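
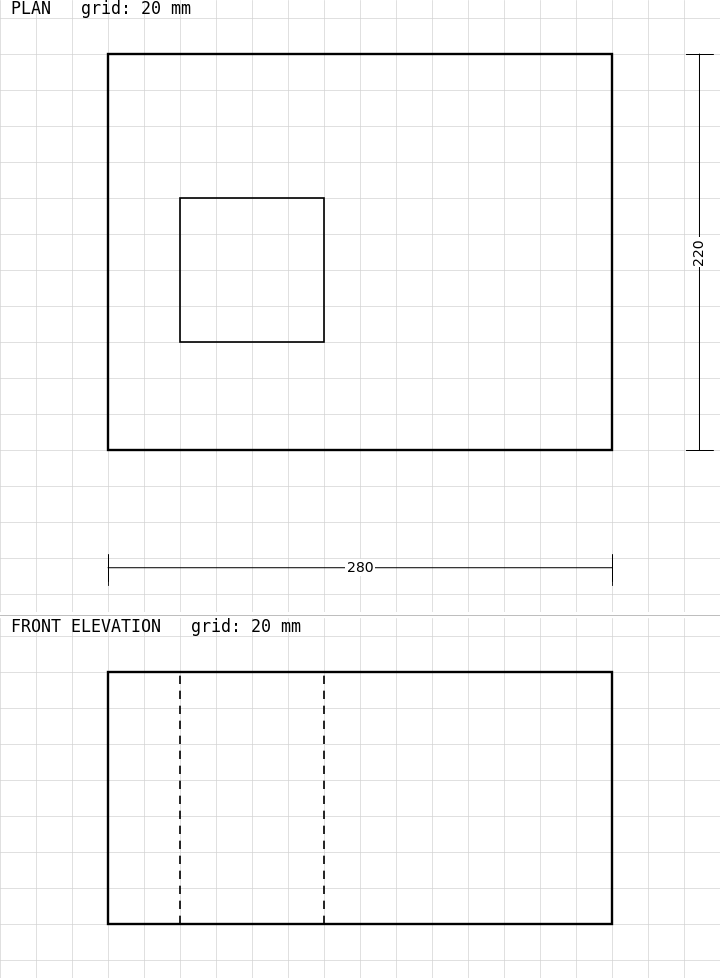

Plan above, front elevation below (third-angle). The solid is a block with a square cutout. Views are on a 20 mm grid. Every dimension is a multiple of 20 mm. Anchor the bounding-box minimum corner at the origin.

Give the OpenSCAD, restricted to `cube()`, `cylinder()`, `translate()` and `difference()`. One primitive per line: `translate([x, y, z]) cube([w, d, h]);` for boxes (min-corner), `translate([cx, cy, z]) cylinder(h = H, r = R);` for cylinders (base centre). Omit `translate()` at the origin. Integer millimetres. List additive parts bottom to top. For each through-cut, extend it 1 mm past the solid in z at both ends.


difference() {
  cube([280, 220, 140]);
  translate([40, 60, -1]) cube([80, 80, 142]);
}


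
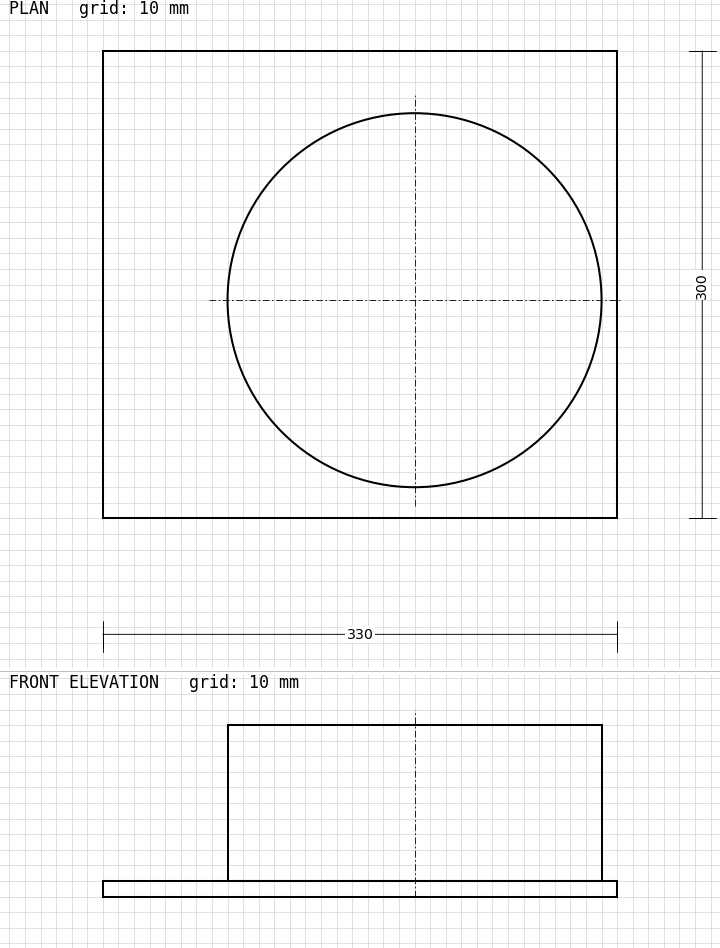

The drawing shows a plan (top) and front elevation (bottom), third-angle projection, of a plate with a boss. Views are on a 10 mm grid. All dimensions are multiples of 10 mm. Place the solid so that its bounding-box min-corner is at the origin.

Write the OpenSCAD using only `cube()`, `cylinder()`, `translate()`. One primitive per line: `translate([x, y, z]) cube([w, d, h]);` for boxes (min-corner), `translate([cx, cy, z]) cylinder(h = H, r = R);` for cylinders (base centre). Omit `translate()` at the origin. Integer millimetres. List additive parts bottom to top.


cube([330, 300, 10]);
translate([200, 140, 10]) cylinder(h = 100, r = 120);


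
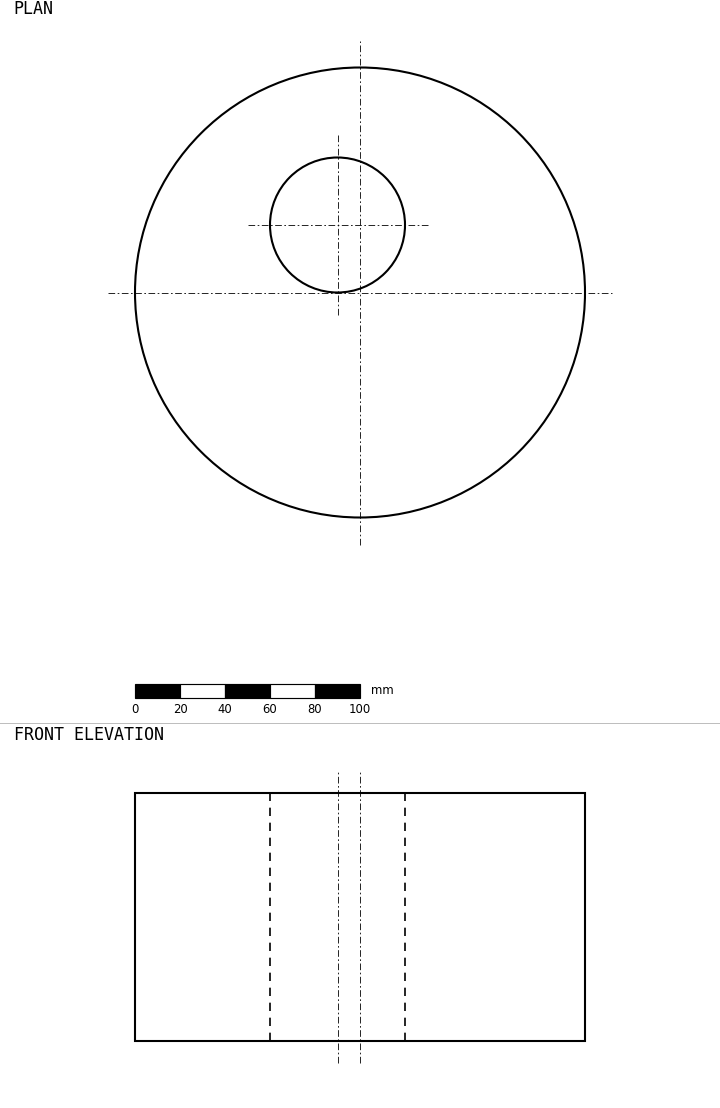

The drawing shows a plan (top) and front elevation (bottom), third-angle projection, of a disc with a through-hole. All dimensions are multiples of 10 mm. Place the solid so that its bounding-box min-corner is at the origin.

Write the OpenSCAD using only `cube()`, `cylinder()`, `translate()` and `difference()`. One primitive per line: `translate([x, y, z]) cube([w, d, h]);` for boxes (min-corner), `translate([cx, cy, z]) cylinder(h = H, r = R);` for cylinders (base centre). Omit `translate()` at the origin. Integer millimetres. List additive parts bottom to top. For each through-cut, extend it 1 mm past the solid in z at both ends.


difference() {
  translate([100, 100, 0]) cylinder(h = 110, r = 100);
  translate([90, 130, -1]) cylinder(h = 112, r = 30);
}


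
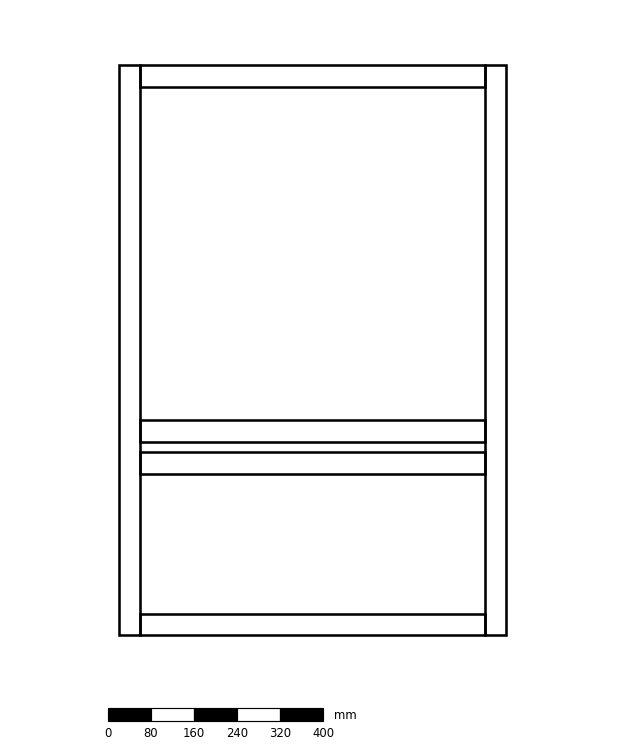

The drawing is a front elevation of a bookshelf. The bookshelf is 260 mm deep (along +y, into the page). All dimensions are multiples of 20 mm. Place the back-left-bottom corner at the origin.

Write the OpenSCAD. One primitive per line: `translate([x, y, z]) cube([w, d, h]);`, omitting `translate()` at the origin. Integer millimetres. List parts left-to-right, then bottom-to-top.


cube([40, 260, 1060]);
translate([40, 0, 0]) cube([640, 260, 40]);
translate([40, 0, 300]) cube([640, 260, 40]);
translate([40, 0, 360]) cube([640, 260, 40]);
translate([40, 0, 1020]) cube([640, 260, 40]);
translate([680, 0, 0]) cube([40, 260, 1060]);


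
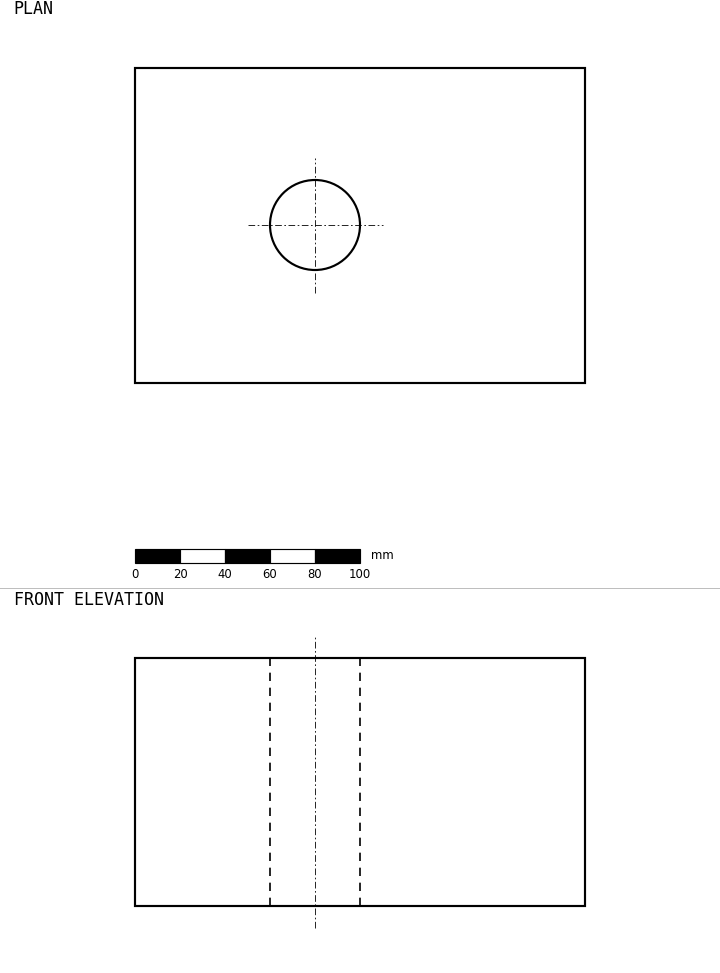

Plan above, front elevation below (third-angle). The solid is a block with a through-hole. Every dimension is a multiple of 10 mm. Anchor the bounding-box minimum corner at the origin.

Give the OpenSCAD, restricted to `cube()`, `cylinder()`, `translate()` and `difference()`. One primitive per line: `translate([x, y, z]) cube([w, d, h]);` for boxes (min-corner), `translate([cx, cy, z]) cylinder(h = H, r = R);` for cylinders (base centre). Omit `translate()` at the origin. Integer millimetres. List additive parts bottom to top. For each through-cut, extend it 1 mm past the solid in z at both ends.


difference() {
  cube([200, 140, 110]);
  translate([80, 70, -1]) cylinder(h = 112, r = 20);
}


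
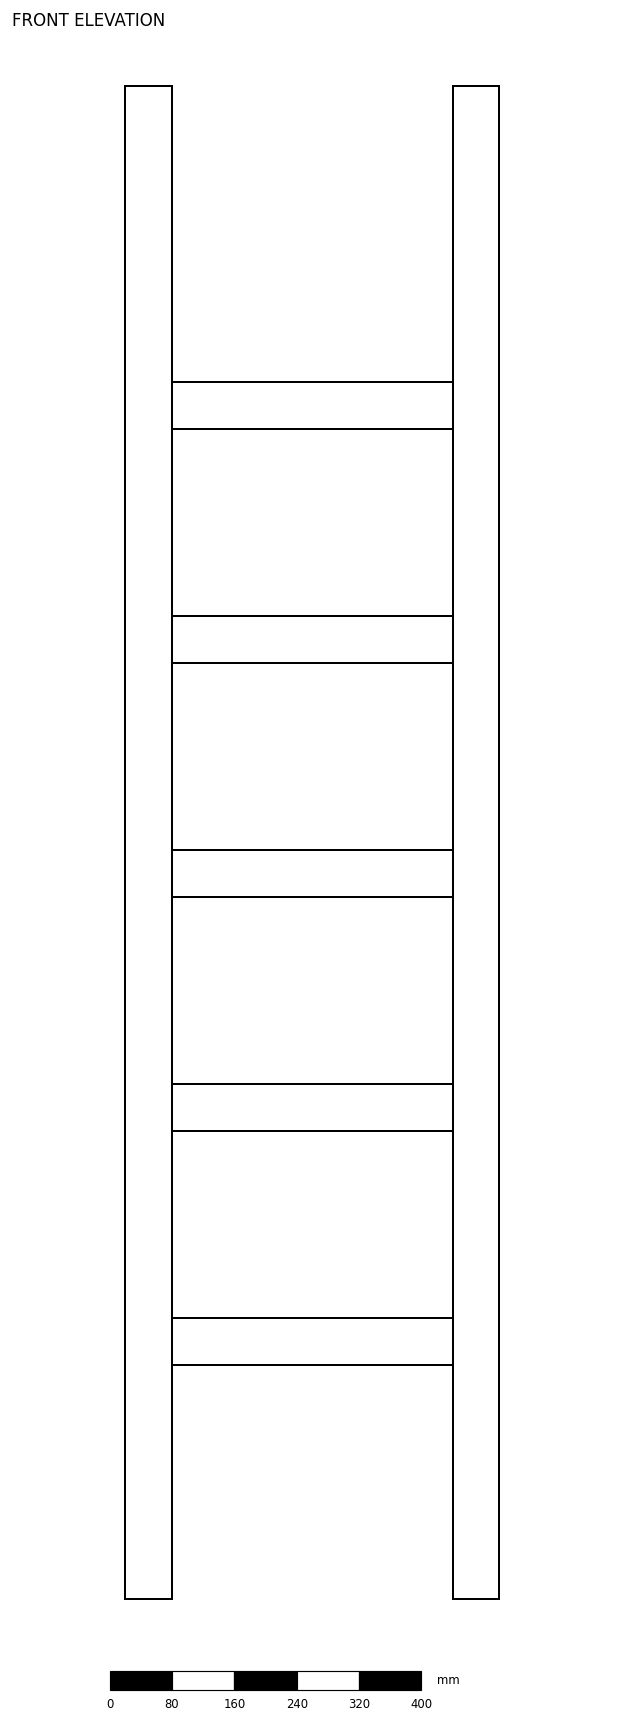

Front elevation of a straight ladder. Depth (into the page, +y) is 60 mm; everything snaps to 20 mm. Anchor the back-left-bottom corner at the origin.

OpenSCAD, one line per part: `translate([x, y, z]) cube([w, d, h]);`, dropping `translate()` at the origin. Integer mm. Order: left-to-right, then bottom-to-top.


cube([60, 60, 1940]);
translate([60, 0, 300]) cube([360, 60, 60]);
translate([60, 0, 600]) cube([360, 60, 60]);
translate([60, 0, 900]) cube([360, 60, 60]);
translate([60, 0, 1200]) cube([360, 60, 60]);
translate([60, 0, 1500]) cube([360, 60, 60]);
translate([420, 0, 0]) cube([60, 60, 1940]);


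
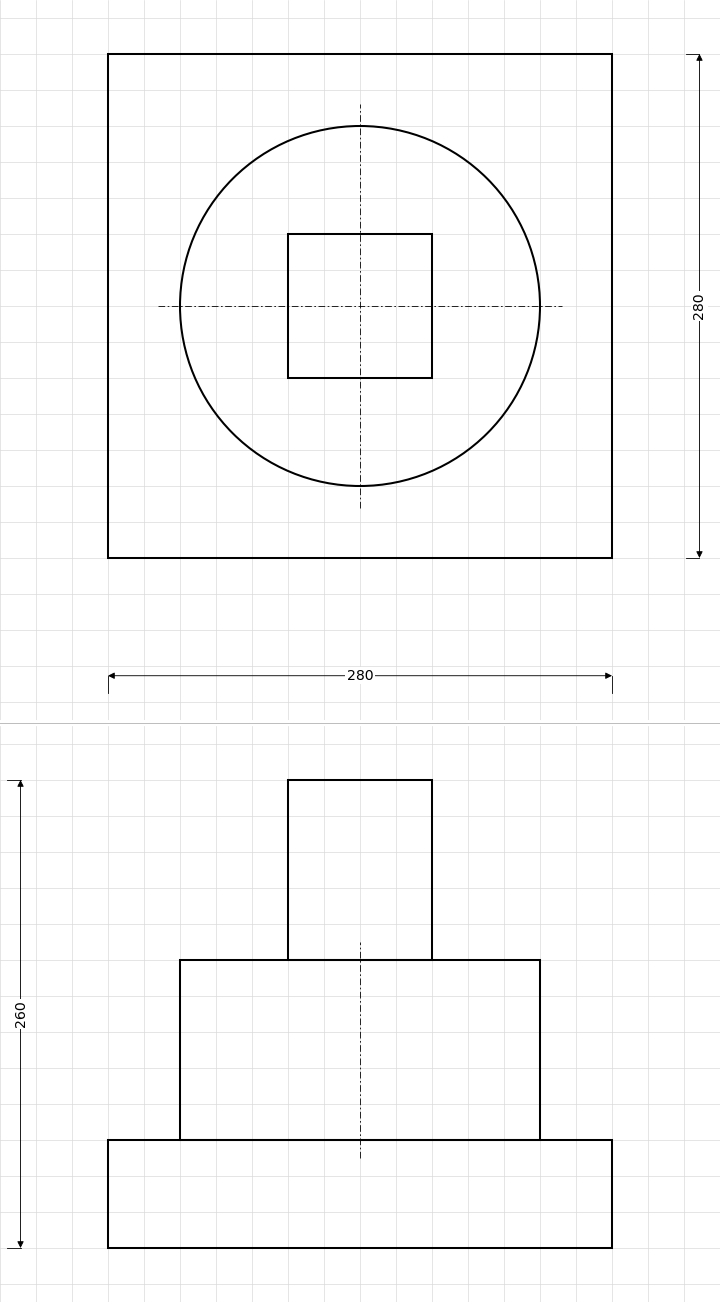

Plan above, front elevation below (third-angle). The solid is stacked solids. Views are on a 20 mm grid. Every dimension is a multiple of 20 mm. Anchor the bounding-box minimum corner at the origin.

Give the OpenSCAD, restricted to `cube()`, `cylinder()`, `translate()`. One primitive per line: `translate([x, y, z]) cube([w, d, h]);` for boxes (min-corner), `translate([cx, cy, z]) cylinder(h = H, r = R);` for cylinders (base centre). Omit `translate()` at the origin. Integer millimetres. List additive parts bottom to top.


cube([280, 280, 60]);
translate([140, 140, 60]) cylinder(h = 100, r = 100);
translate([100, 100, 160]) cube([80, 80, 100]);


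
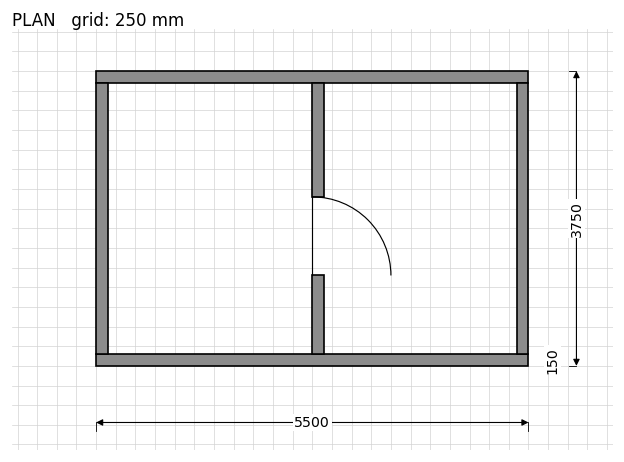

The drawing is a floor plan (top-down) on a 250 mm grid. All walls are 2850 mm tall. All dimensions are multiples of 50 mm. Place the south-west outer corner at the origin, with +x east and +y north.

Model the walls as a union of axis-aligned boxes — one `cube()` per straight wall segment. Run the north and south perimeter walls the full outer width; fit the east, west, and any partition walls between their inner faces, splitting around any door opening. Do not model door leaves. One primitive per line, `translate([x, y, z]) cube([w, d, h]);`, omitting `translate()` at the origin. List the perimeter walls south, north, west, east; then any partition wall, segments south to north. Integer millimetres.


cube([5500, 150, 2850]);
translate([0, 3600, 0]) cube([5500, 150, 2850]);
translate([0, 150, 0]) cube([150, 3450, 2850]);
translate([5350, 150, 0]) cube([150, 3450, 2850]);
translate([2750, 150, 0]) cube([150, 1000, 2850]);
translate([2750, 2150, 0]) cube([150, 1450, 2850]);


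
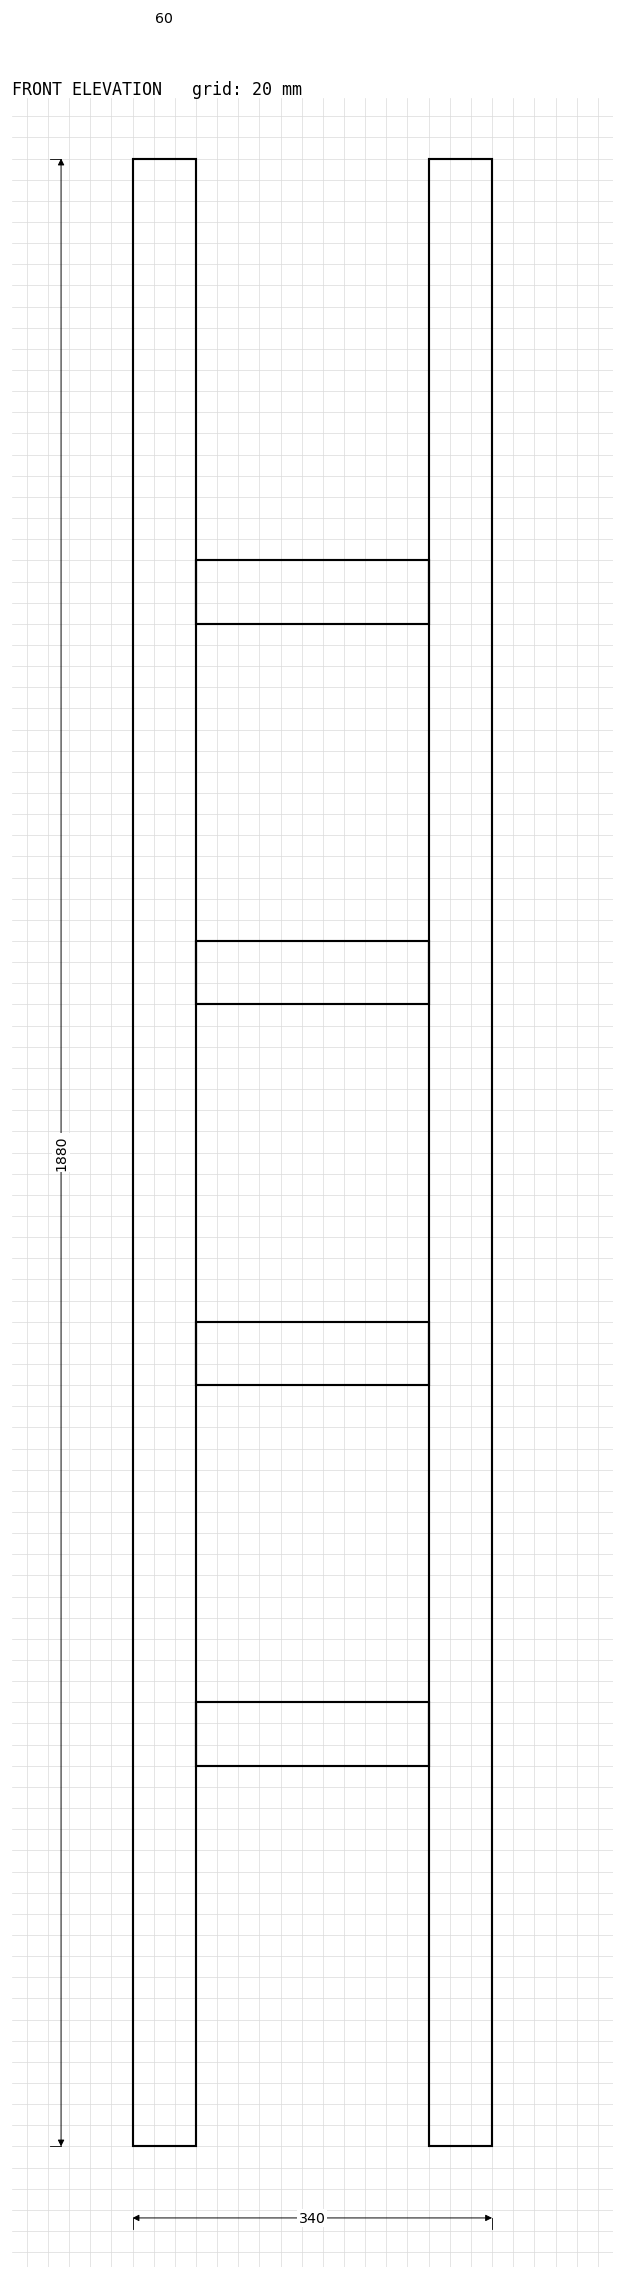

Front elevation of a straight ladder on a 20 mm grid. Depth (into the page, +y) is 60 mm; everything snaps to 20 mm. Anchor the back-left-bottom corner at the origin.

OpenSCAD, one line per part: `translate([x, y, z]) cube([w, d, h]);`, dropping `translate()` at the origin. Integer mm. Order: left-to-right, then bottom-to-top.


cube([60, 60, 1880]);
translate([60, 0, 360]) cube([220, 60, 60]);
translate([60, 0, 720]) cube([220, 60, 60]);
translate([60, 0, 1080]) cube([220, 60, 60]);
translate([60, 0, 1440]) cube([220, 60, 60]);
translate([280, 0, 0]) cube([60, 60, 1880]);


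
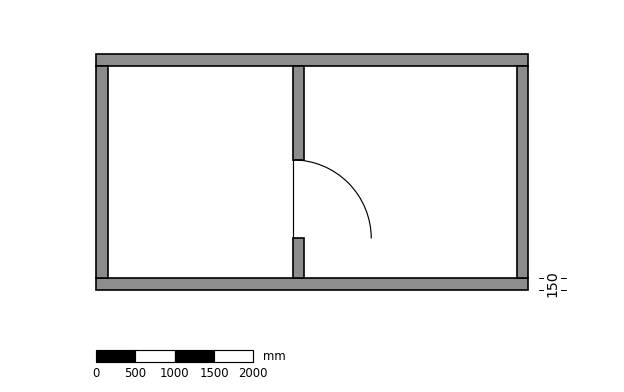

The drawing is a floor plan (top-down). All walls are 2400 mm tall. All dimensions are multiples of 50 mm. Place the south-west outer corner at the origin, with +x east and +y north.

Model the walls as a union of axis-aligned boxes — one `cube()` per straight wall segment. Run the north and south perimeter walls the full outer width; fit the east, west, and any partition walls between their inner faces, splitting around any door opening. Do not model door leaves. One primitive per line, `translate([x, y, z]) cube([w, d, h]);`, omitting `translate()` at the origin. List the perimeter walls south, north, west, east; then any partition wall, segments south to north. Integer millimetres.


cube([5500, 150, 2400]);
translate([0, 2850, 0]) cube([5500, 150, 2400]);
translate([0, 150, 0]) cube([150, 2700, 2400]);
translate([5350, 150, 0]) cube([150, 2700, 2400]);
translate([2500, 150, 0]) cube([150, 500, 2400]);
translate([2500, 1650, 0]) cube([150, 1200, 2400]);


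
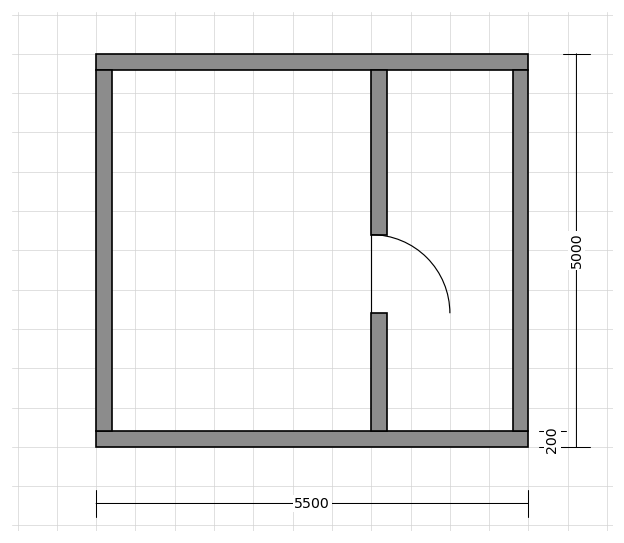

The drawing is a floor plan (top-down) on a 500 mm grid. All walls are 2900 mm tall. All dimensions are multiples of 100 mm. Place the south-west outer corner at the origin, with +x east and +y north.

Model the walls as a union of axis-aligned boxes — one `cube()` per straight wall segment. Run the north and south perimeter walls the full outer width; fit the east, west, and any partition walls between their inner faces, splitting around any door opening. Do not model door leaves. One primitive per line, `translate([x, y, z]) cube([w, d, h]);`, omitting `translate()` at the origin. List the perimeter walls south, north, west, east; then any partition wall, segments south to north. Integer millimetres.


cube([5500, 200, 2900]);
translate([0, 4800, 0]) cube([5500, 200, 2900]);
translate([0, 200, 0]) cube([200, 4600, 2900]);
translate([5300, 200, 0]) cube([200, 4600, 2900]);
translate([3500, 200, 0]) cube([200, 1500, 2900]);
translate([3500, 2700, 0]) cube([200, 2100, 2900]);


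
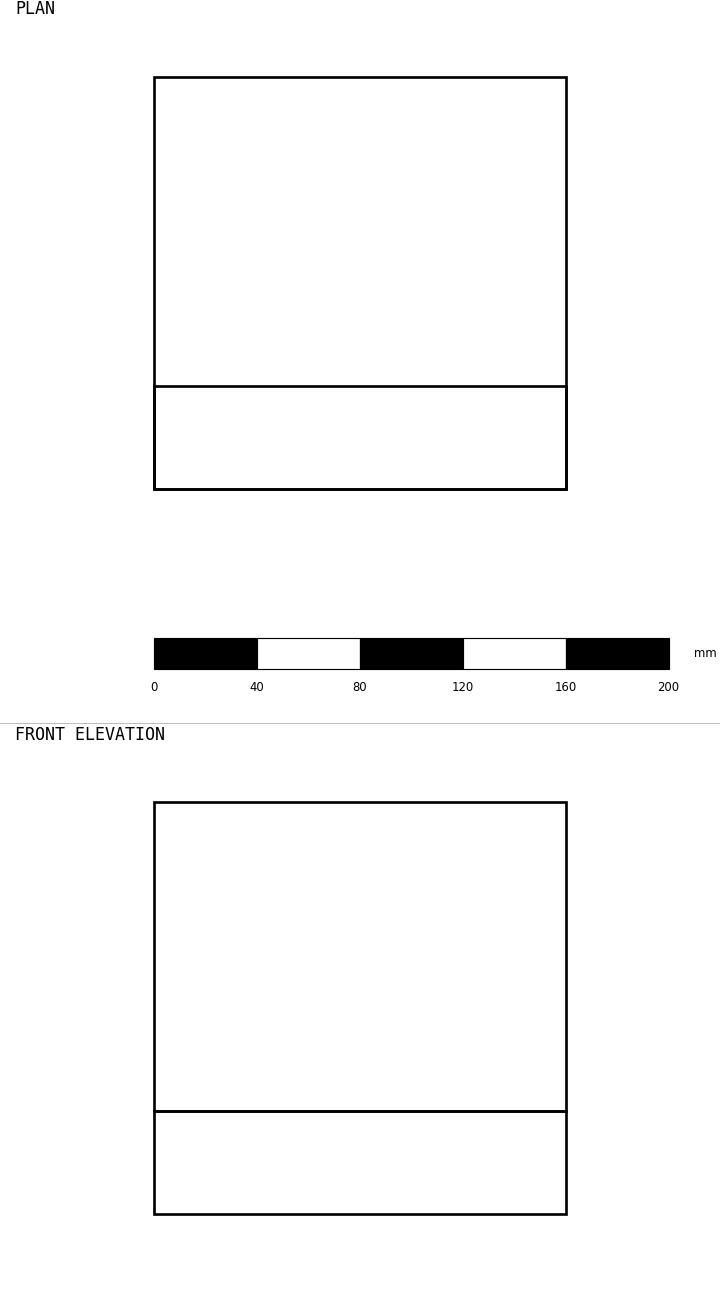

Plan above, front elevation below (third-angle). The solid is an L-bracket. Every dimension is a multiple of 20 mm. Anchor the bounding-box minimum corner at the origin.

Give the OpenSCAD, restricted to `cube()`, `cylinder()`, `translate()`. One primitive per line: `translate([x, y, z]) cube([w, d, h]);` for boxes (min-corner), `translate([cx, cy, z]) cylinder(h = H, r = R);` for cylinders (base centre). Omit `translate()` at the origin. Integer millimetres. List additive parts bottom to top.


cube([160, 160, 40]);
translate([0, 0, 40]) cube([160, 40, 120]);


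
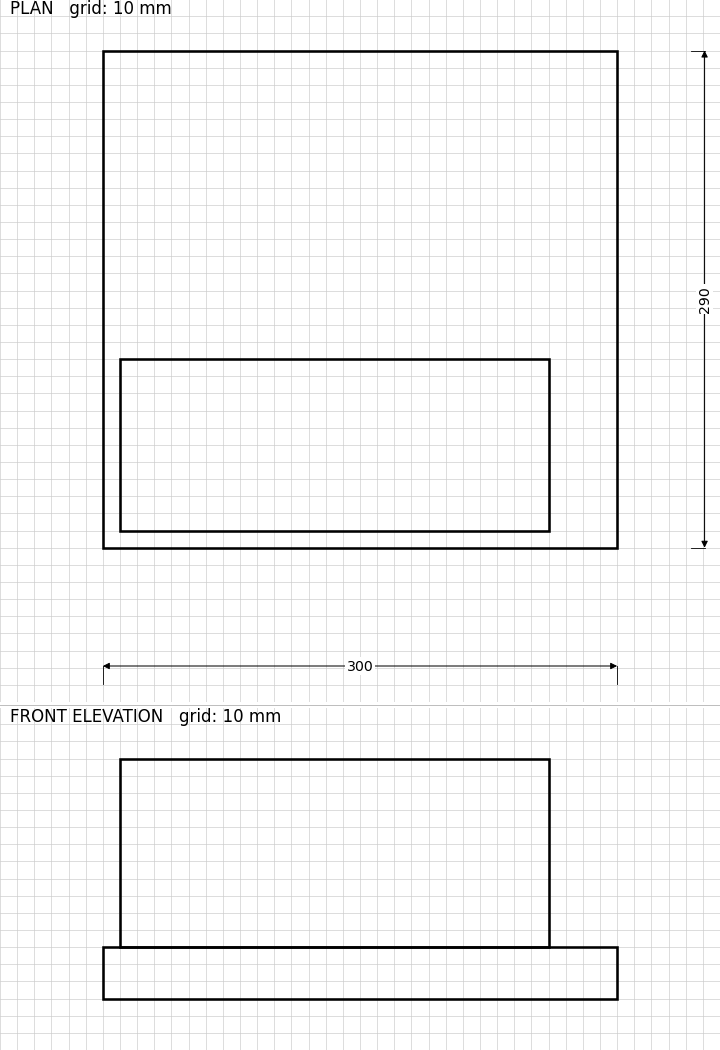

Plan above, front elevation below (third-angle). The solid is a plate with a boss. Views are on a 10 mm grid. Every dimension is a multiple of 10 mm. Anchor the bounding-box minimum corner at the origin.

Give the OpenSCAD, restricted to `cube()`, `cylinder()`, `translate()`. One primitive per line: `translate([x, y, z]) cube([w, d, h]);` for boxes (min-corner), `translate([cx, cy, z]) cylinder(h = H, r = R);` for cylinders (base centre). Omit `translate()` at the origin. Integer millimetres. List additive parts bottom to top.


cube([300, 290, 30]);
translate([10, 10, 30]) cube([250, 100, 110]);


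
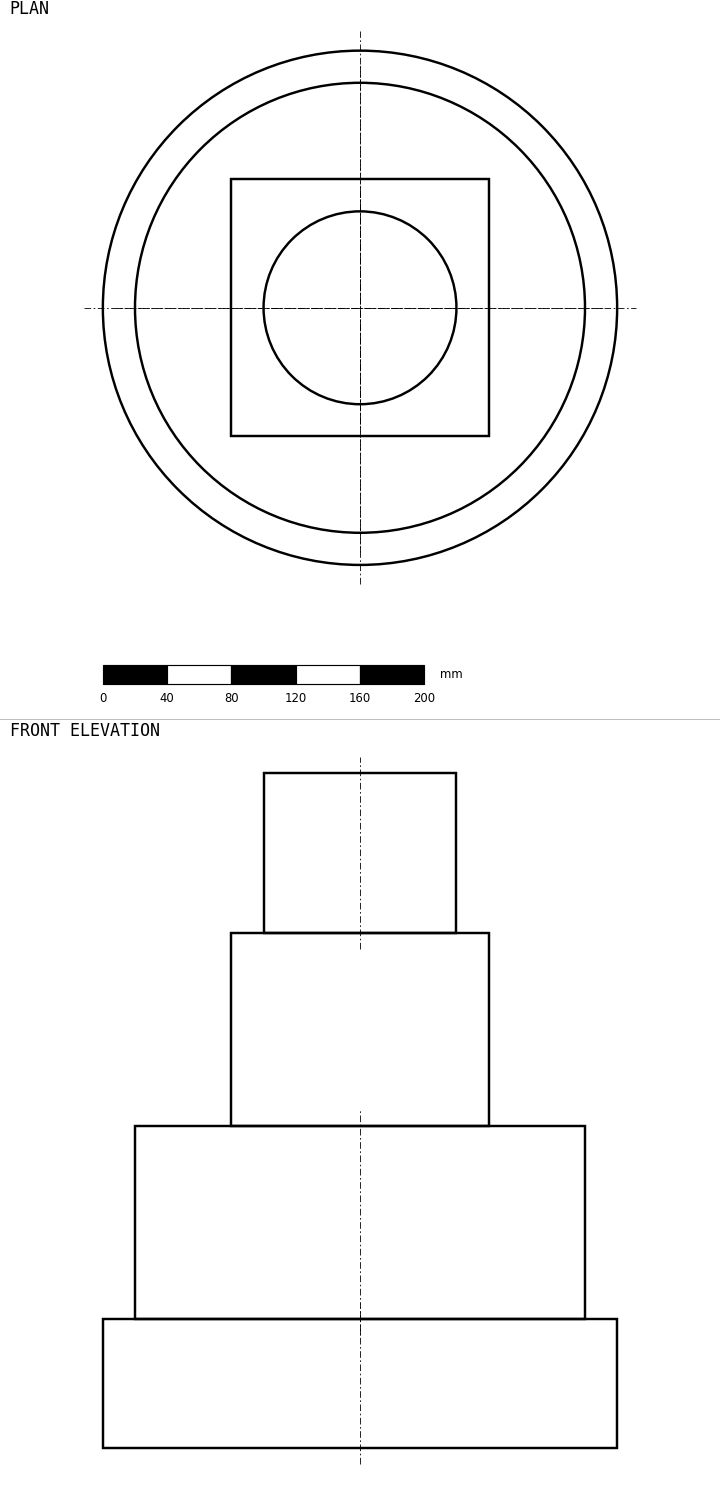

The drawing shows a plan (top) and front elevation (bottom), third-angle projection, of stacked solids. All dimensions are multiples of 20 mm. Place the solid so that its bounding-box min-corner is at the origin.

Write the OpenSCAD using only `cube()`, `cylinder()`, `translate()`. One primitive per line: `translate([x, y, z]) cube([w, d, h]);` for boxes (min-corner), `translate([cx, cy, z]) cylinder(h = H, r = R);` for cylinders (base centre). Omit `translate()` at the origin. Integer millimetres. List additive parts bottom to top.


translate([160, 160, 0]) cylinder(h = 80, r = 160);
translate([160, 160, 80]) cylinder(h = 120, r = 140);
translate([80, 80, 200]) cube([160, 160, 120]);
translate([160, 160, 320]) cylinder(h = 100, r = 60);


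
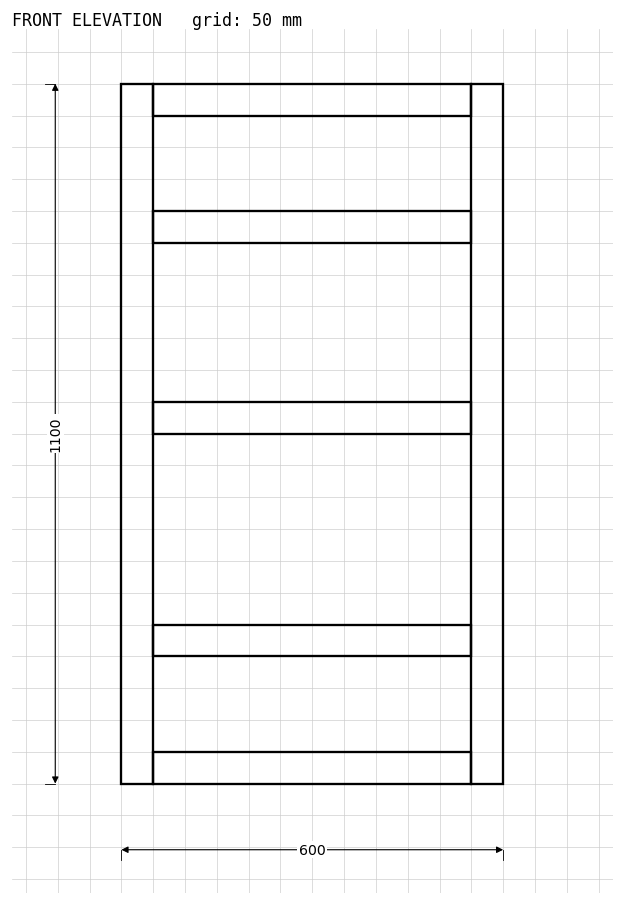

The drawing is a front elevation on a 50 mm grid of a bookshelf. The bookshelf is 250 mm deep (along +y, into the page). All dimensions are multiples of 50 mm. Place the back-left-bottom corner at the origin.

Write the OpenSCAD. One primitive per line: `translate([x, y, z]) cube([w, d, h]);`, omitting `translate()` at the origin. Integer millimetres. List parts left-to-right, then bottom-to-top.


cube([50, 250, 1100]);
translate([50, 0, 0]) cube([500, 250, 50]);
translate([50, 0, 200]) cube([500, 250, 50]);
translate([50, 0, 550]) cube([500, 250, 50]);
translate([50, 0, 850]) cube([500, 250, 50]);
translate([50, 0, 1050]) cube([500, 250, 50]);
translate([550, 0, 0]) cube([50, 250, 1100]);


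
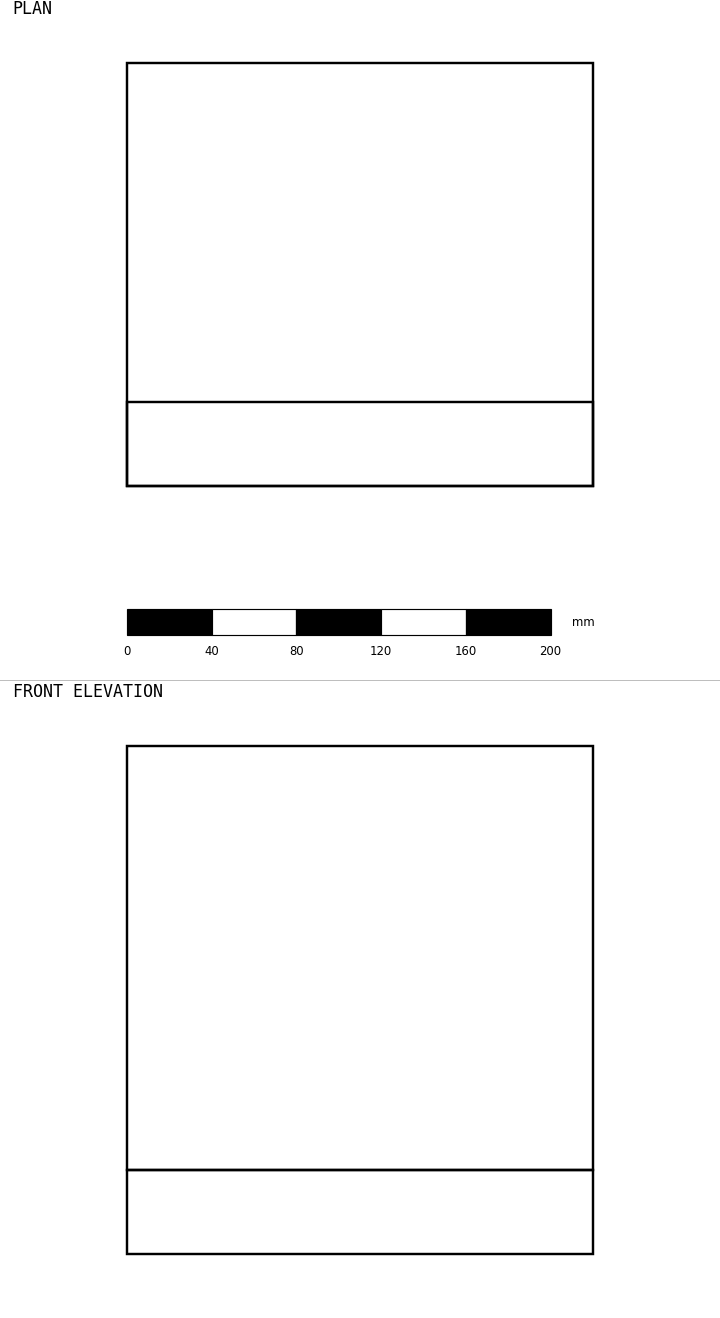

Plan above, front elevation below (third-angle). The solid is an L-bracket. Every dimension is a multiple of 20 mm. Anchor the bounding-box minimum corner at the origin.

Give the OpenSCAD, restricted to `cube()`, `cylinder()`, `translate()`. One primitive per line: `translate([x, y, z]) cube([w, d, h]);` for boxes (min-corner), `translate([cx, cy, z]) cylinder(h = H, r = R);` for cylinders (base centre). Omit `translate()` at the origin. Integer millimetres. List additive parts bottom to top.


cube([220, 200, 40]);
translate([0, 0, 40]) cube([220, 40, 200]);


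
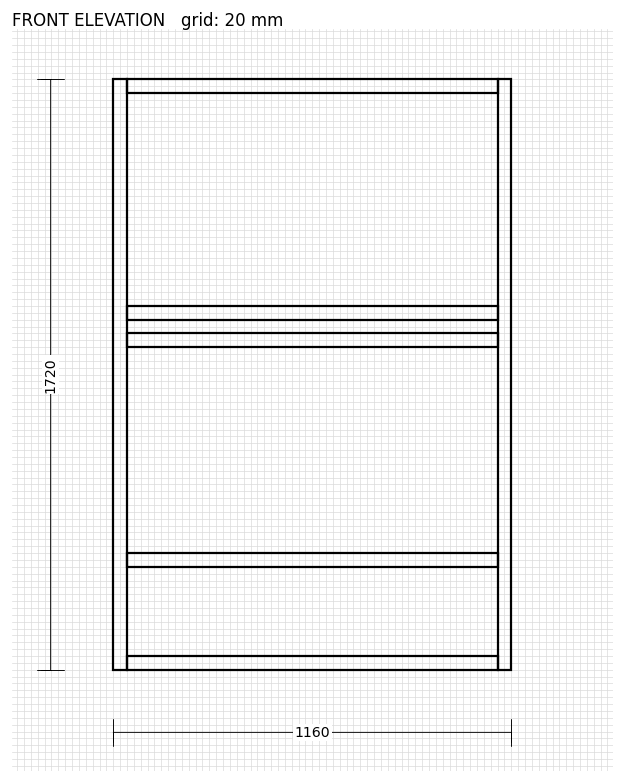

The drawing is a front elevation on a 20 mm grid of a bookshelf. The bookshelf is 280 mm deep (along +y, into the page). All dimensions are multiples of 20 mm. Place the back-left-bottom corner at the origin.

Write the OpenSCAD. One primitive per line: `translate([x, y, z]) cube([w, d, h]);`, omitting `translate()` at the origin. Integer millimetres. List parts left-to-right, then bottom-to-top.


cube([40, 280, 1720]);
translate([40, 0, 0]) cube([1080, 280, 40]);
translate([40, 0, 300]) cube([1080, 280, 40]);
translate([40, 0, 940]) cube([1080, 280, 40]);
translate([40, 0, 1020]) cube([1080, 280, 40]);
translate([40, 0, 1680]) cube([1080, 280, 40]);
translate([1120, 0, 0]) cube([40, 280, 1720]);


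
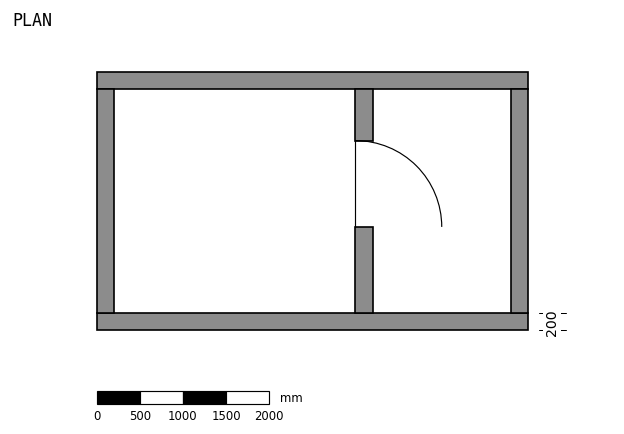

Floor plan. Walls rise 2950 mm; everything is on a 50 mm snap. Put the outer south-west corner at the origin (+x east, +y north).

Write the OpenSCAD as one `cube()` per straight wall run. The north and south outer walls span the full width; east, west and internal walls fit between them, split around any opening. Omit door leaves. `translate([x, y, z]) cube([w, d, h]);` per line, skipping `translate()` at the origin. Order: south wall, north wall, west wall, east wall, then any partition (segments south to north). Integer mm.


cube([5000, 200, 2950]);
translate([0, 2800, 0]) cube([5000, 200, 2950]);
translate([0, 200, 0]) cube([200, 2600, 2950]);
translate([4800, 200, 0]) cube([200, 2600, 2950]);
translate([3000, 200, 0]) cube([200, 1000, 2950]);
translate([3000, 2200, 0]) cube([200, 600, 2950]);


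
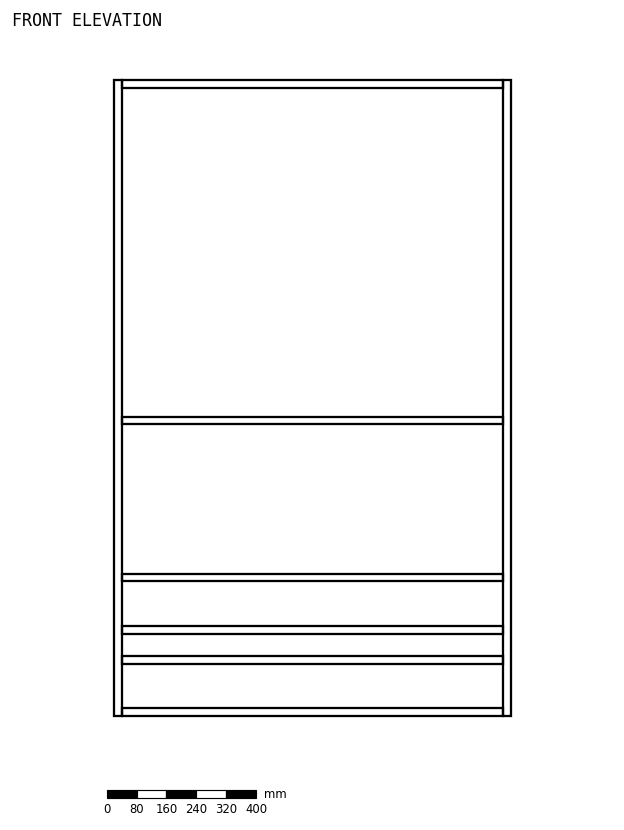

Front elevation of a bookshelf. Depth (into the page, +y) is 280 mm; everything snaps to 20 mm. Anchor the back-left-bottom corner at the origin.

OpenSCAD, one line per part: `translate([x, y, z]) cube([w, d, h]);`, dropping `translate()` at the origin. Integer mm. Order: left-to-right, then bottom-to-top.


cube([20, 280, 1700]);
translate([20, 0, 0]) cube([1020, 280, 20]);
translate([20, 0, 140]) cube([1020, 280, 20]);
translate([20, 0, 220]) cube([1020, 280, 20]);
translate([20, 0, 360]) cube([1020, 280, 20]);
translate([20, 0, 780]) cube([1020, 280, 20]);
translate([20, 0, 1680]) cube([1020, 280, 20]);
translate([1040, 0, 0]) cube([20, 280, 1700]);


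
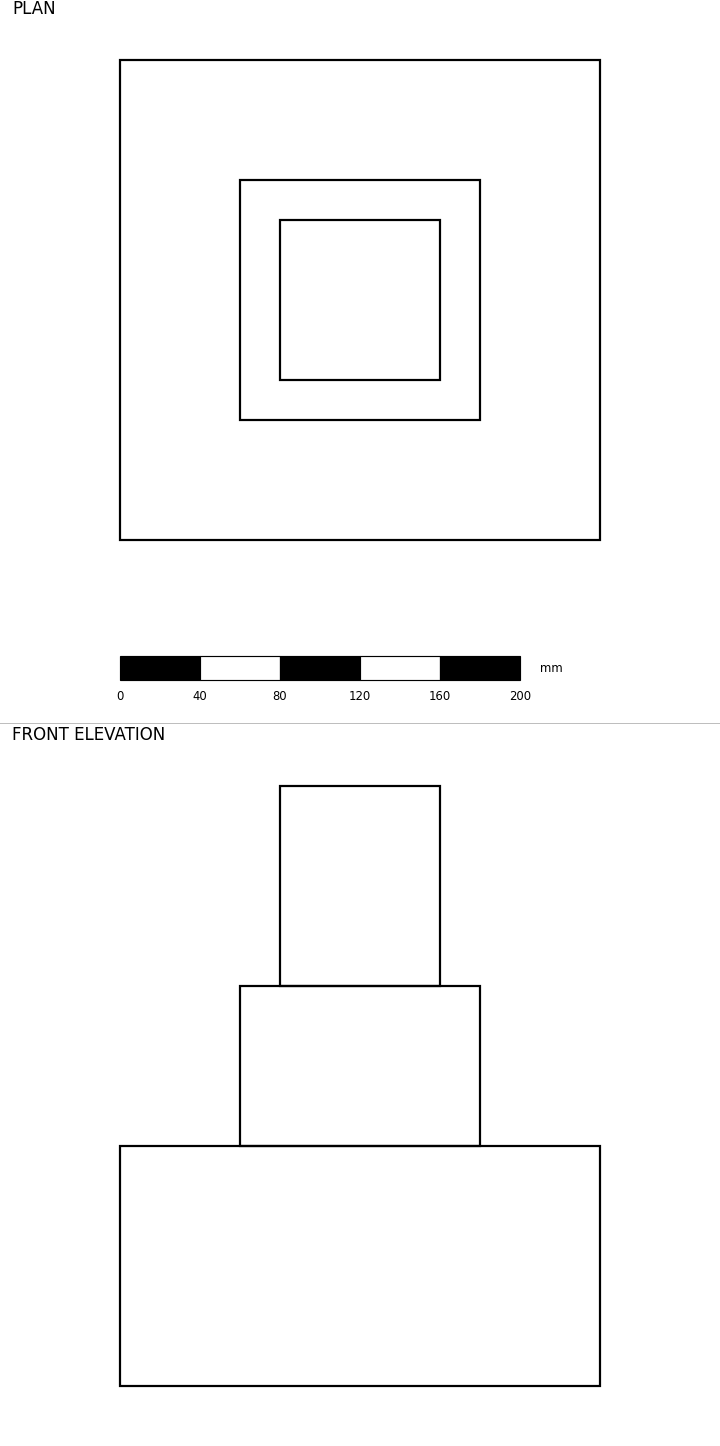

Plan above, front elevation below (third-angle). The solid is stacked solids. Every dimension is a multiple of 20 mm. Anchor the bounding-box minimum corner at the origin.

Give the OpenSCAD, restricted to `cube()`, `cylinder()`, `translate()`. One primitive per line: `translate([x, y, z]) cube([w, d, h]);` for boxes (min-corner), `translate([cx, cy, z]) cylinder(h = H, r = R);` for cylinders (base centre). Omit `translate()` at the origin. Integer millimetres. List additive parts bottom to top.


cube([240, 240, 120]);
translate([60, 60, 120]) cube([120, 120, 80]);
translate([80, 80, 200]) cube([80, 80, 100]);


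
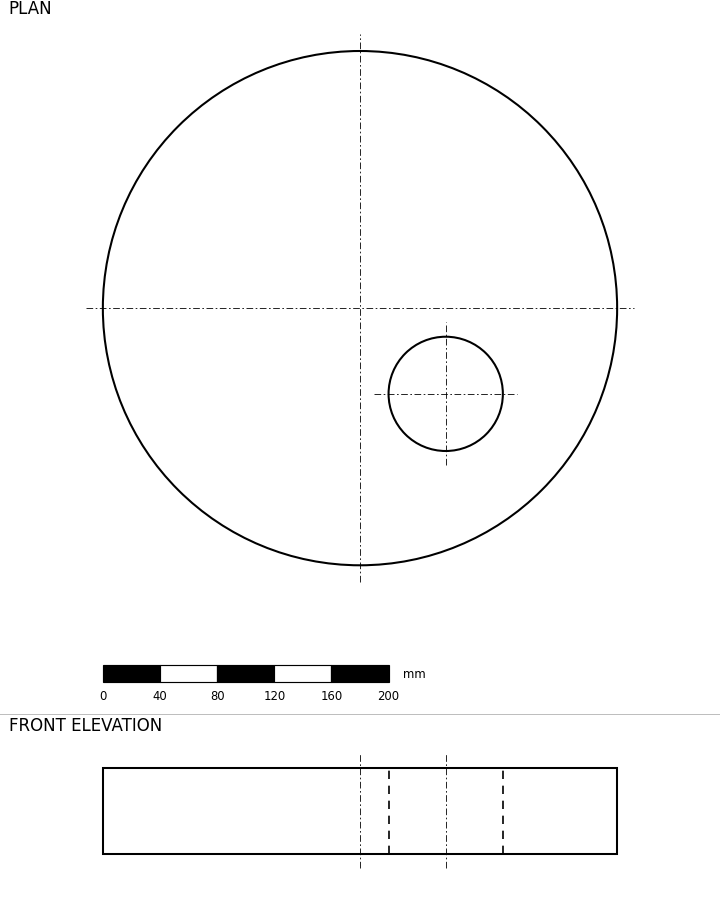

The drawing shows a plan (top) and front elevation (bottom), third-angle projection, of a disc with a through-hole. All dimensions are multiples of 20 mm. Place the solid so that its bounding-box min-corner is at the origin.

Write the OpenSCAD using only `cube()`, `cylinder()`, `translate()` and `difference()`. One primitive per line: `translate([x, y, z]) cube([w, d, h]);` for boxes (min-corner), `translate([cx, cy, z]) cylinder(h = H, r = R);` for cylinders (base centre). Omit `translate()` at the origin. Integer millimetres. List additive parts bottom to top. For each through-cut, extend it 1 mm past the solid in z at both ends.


difference() {
  translate([180, 180, 0]) cylinder(h = 60, r = 180);
  translate([240, 120, -1]) cylinder(h = 62, r = 40);
}


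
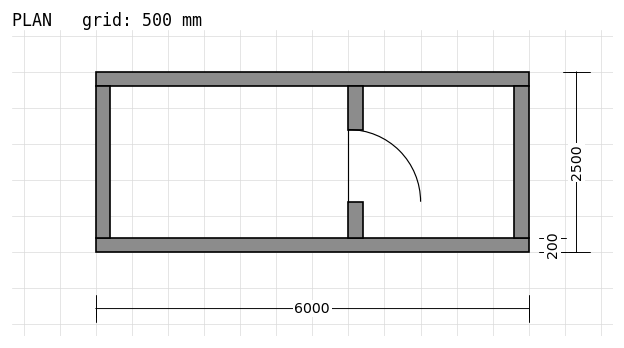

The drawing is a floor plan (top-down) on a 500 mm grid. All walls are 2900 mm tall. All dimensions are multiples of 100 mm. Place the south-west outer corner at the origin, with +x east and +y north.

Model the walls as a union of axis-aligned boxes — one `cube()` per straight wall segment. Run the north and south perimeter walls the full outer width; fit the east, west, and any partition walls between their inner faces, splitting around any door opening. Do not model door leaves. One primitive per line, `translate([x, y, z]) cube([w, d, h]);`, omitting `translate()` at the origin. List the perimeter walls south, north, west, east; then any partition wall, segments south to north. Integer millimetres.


cube([6000, 200, 2900]);
translate([0, 2300, 0]) cube([6000, 200, 2900]);
translate([0, 200, 0]) cube([200, 2100, 2900]);
translate([5800, 200, 0]) cube([200, 2100, 2900]);
translate([3500, 200, 0]) cube([200, 500, 2900]);
translate([3500, 1700, 0]) cube([200, 600, 2900]);


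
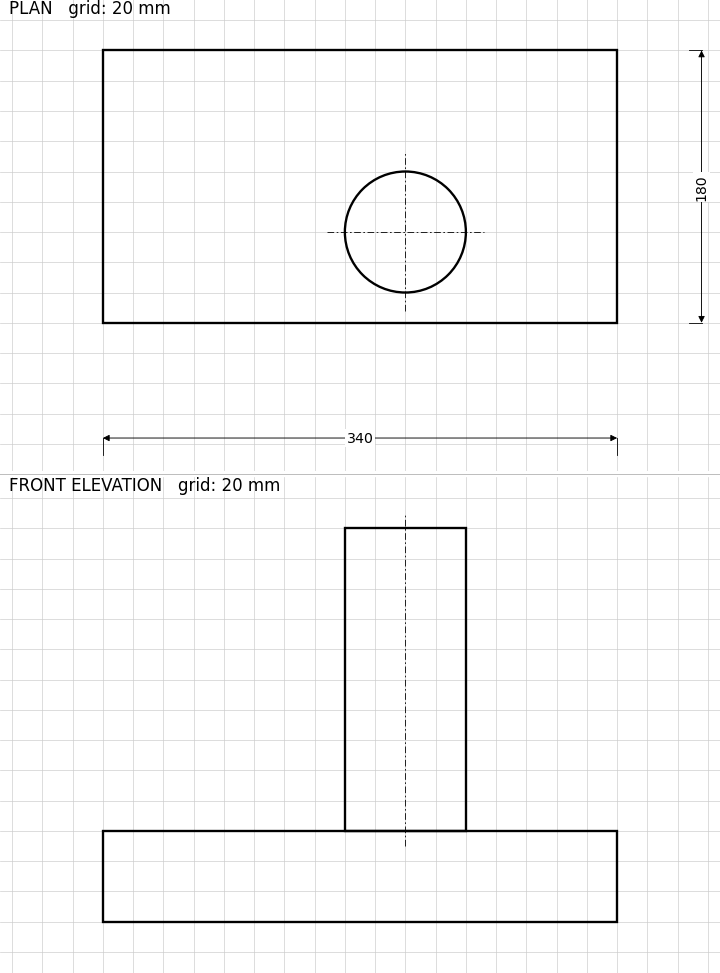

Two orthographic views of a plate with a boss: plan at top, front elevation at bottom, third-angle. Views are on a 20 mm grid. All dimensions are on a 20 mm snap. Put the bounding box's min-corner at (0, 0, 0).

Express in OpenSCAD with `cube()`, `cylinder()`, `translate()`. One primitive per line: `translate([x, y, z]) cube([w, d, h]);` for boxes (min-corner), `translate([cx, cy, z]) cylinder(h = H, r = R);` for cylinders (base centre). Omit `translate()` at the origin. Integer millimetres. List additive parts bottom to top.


cube([340, 180, 60]);
translate([200, 60, 60]) cylinder(h = 200, r = 40);


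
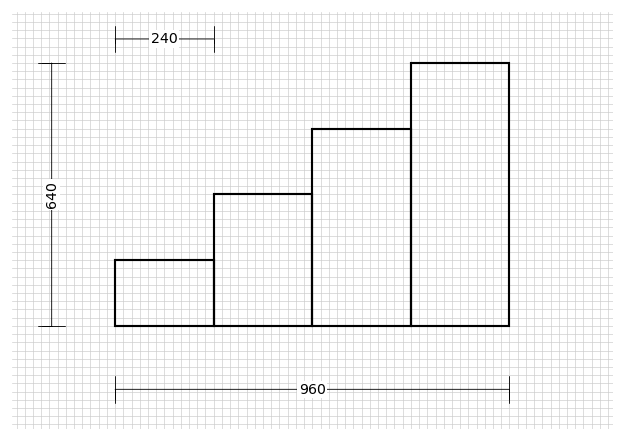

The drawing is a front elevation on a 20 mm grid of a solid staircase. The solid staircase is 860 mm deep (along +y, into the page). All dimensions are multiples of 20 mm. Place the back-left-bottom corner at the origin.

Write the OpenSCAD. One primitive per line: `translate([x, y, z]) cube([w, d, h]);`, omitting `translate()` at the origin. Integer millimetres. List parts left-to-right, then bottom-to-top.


cube([240, 860, 160]);
translate([240, 0, 0]) cube([240, 860, 320]);
translate([480, 0, 0]) cube([240, 860, 480]);
translate([720, 0, 0]) cube([240, 860, 640]);


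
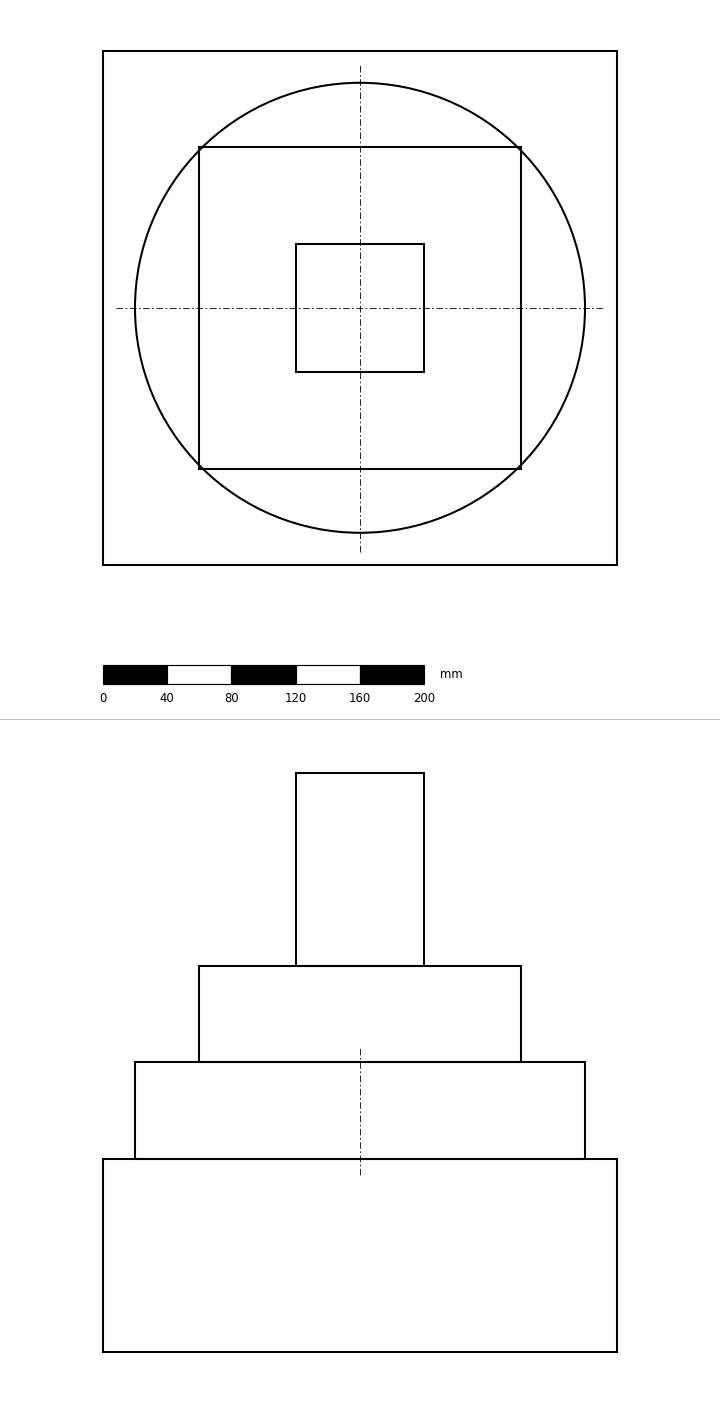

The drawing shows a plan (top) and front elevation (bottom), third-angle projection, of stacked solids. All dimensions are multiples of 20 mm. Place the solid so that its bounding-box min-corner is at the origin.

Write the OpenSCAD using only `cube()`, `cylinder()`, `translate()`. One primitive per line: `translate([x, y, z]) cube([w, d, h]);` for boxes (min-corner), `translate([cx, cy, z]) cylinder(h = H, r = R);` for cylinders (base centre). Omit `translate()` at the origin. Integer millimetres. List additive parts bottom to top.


cube([320, 320, 120]);
translate([160, 160, 120]) cylinder(h = 60, r = 140);
translate([60, 60, 180]) cube([200, 200, 60]);
translate([120, 120, 240]) cube([80, 80, 120]);


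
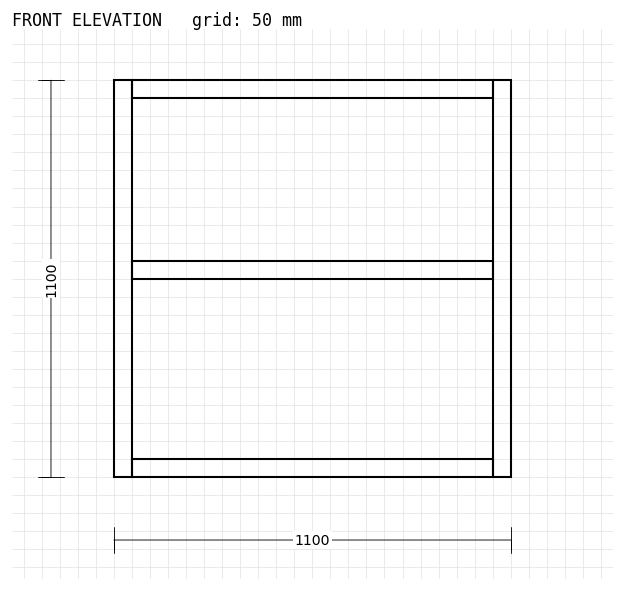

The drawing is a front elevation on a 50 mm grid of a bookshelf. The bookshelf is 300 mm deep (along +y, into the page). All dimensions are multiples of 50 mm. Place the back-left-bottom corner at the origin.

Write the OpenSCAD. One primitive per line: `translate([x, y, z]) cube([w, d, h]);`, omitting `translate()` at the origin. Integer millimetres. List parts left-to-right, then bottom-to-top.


cube([50, 300, 1100]);
translate([50, 0, 0]) cube([1000, 300, 50]);
translate([50, 0, 550]) cube([1000, 300, 50]);
translate([50, 0, 1050]) cube([1000, 300, 50]);
translate([1050, 0, 0]) cube([50, 300, 1100]);


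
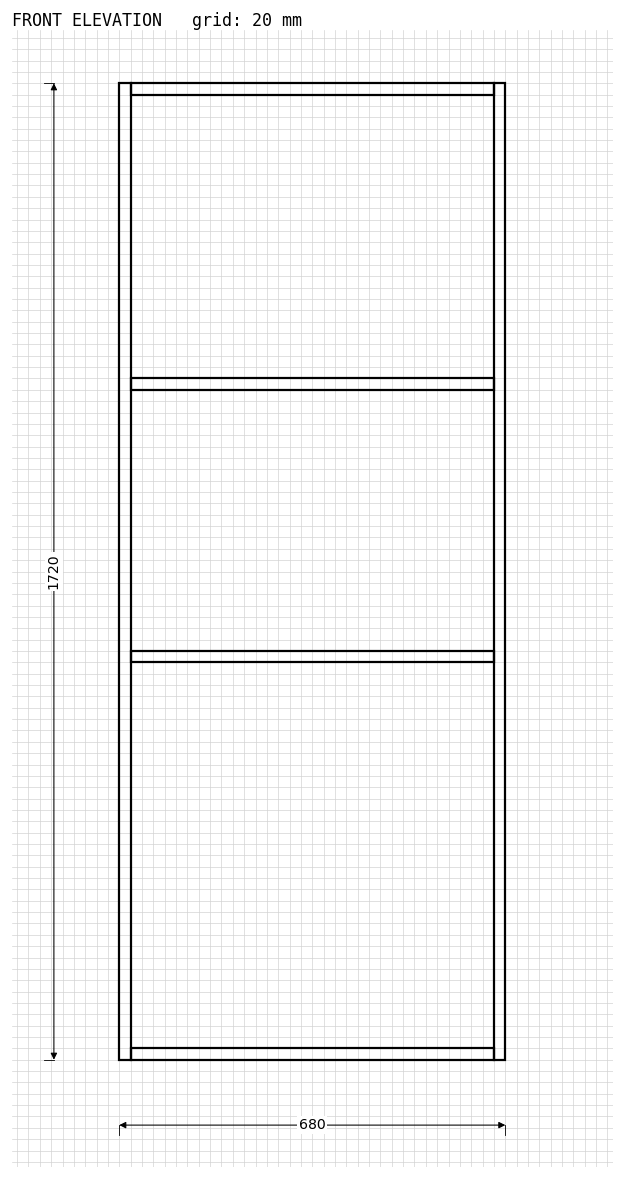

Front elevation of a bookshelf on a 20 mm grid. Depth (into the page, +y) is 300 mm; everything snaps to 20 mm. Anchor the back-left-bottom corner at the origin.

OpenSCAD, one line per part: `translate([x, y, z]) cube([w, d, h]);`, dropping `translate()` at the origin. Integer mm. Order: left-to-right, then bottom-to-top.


cube([20, 300, 1720]);
translate([20, 0, 0]) cube([640, 300, 20]);
translate([20, 0, 700]) cube([640, 300, 20]);
translate([20, 0, 1180]) cube([640, 300, 20]);
translate([20, 0, 1700]) cube([640, 300, 20]);
translate([660, 0, 0]) cube([20, 300, 1720]);


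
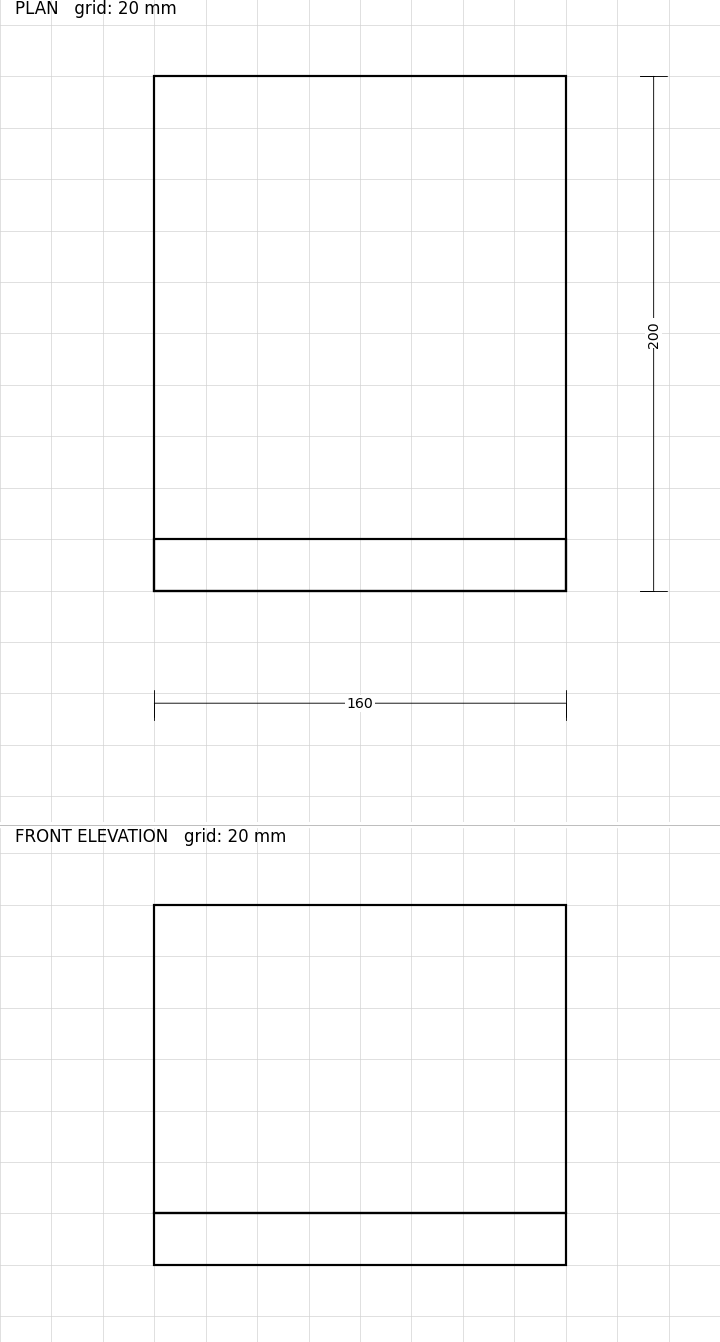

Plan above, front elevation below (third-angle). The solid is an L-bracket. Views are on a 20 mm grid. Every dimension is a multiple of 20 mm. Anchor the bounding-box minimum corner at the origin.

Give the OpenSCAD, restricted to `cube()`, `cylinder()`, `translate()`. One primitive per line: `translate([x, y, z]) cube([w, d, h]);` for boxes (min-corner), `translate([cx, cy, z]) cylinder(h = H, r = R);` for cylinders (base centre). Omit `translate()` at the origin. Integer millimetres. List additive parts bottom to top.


cube([160, 200, 20]);
translate([0, 0, 20]) cube([160, 20, 120]);


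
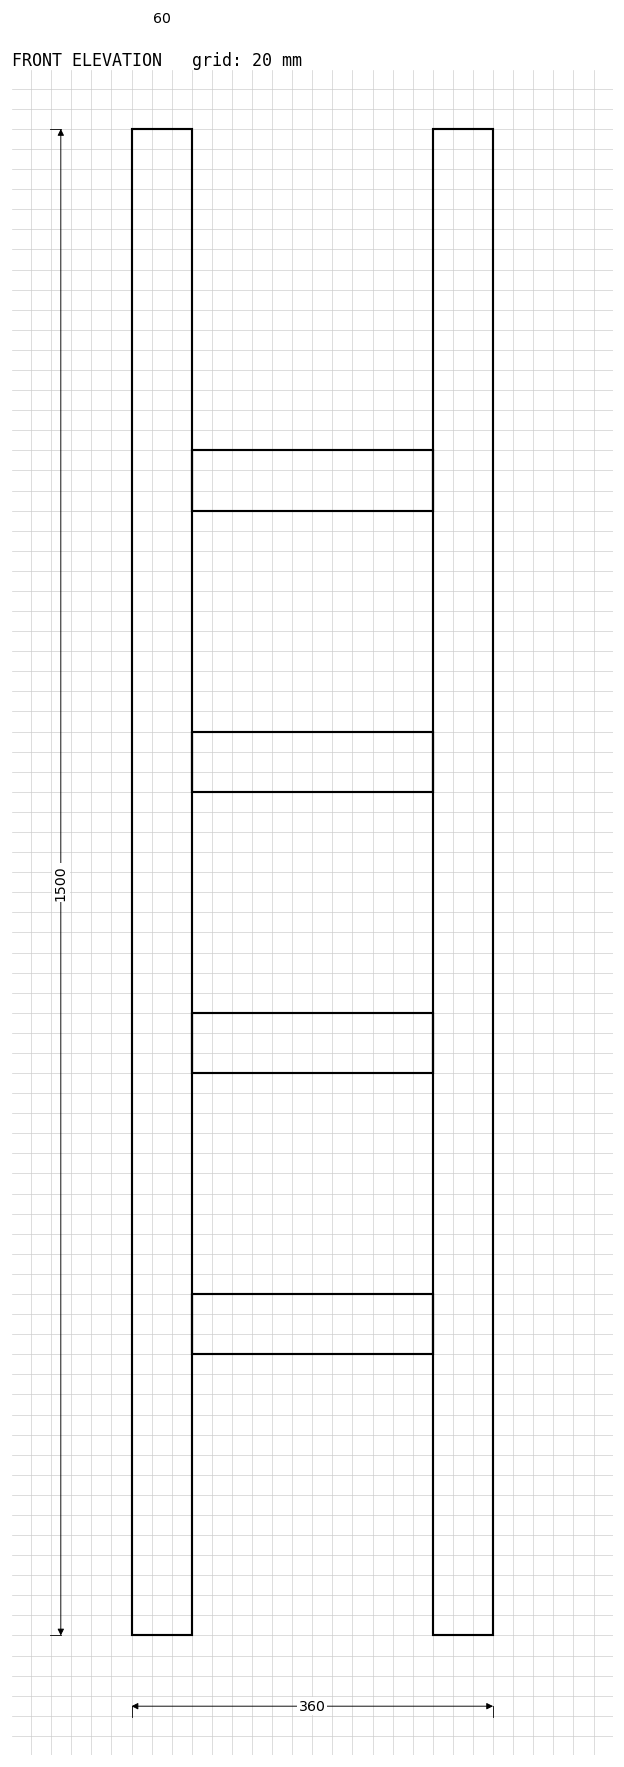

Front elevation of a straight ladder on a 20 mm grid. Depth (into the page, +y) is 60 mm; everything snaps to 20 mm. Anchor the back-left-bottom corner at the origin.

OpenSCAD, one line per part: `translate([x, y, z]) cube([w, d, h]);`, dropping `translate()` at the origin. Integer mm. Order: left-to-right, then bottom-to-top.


cube([60, 60, 1500]);
translate([60, 0, 280]) cube([240, 60, 60]);
translate([60, 0, 560]) cube([240, 60, 60]);
translate([60, 0, 840]) cube([240, 60, 60]);
translate([60, 0, 1120]) cube([240, 60, 60]);
translate([300, 0, 0]) cube([60, 60, 1500]);


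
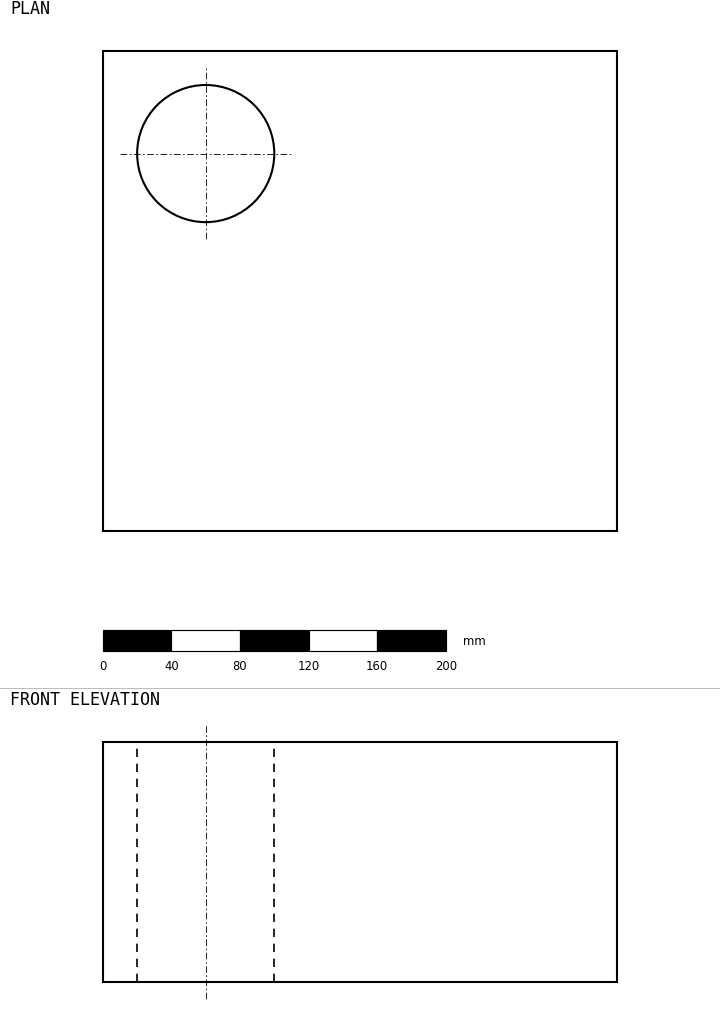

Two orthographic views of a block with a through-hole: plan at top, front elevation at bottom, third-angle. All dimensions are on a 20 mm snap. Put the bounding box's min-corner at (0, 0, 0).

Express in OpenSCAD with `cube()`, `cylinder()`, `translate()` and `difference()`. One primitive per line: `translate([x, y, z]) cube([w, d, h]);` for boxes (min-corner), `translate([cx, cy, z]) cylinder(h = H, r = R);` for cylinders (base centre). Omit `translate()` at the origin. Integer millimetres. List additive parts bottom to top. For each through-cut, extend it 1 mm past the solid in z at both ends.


difference() {
  cube([300, 280, 140]);
  translate([60, 220, -1]) cylinder(h = 142, r = 40);
}


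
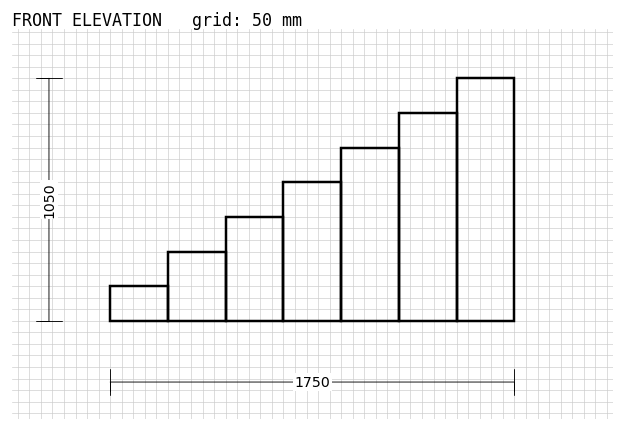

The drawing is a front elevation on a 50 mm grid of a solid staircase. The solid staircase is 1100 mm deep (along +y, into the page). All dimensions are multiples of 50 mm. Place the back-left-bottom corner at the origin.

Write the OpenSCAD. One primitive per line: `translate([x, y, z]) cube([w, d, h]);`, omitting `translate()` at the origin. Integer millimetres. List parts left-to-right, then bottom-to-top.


cube([250, 1100, 150]);
translate([250, 0, 0]) cube([250, 1100, 300]);
translate([500, 0, 0]) cube([250, 1100, 450]);
translate([750, 0, 0]) cube([250, 1100, 600]);
translate([1000, 0, 0]) cube([250, 1100, 750]);
translate([1250, 0, 0]) cube([250, 1100, 900]);
translate([1500, 0, 0]) cube([250, 1100, 1050]);


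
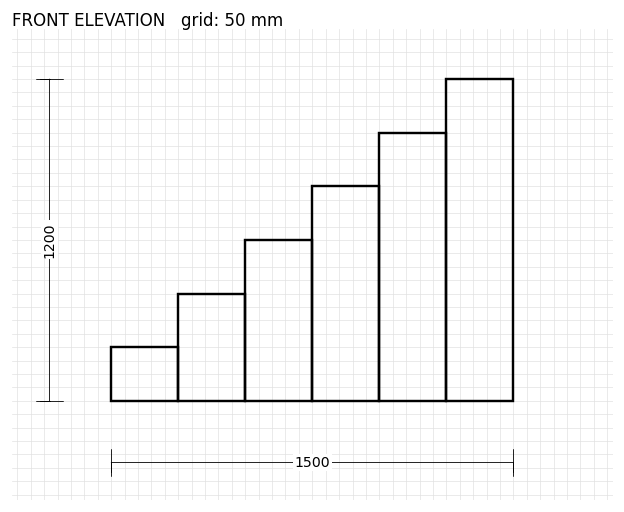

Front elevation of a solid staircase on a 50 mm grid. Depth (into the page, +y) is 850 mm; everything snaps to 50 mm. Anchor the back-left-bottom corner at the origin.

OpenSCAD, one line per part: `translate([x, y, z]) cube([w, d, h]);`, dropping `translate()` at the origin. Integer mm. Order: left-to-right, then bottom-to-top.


cube([250, 850, 200]);
translate([250, 0, 0]) cube([250, 850, 400]);
translate([500, 0, 0]) cube([250, 850, 600]);
translate([750, 0, 0]) cube([250, 850, 800]);
translate([1000, 0, 0]) cube([250, 850, 1000]);
translate([1250, 0, 0]) cube([250, 850, 1200]);


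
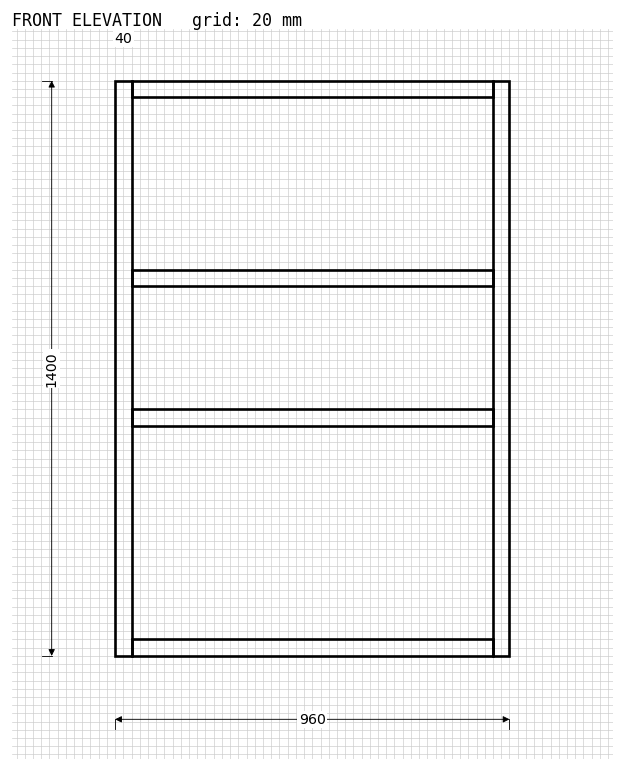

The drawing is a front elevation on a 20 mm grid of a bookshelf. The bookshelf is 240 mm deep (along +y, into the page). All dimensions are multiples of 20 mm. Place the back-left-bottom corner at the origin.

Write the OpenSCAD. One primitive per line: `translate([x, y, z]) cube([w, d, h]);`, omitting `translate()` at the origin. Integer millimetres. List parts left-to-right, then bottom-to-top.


cube([40, 240, 1400]);
translate([40, 0, 0]) cube([880, 240, 40]);
translate([40, 0, 560]) cube([880, 240, 40]);
translate([40, 0, 900]) cube([880, 240, 40]);
translate([40, 0, 1360]) cube([880, 240, 40]);
translate([920, 0, 0]) cube([40, 240, 1400]);


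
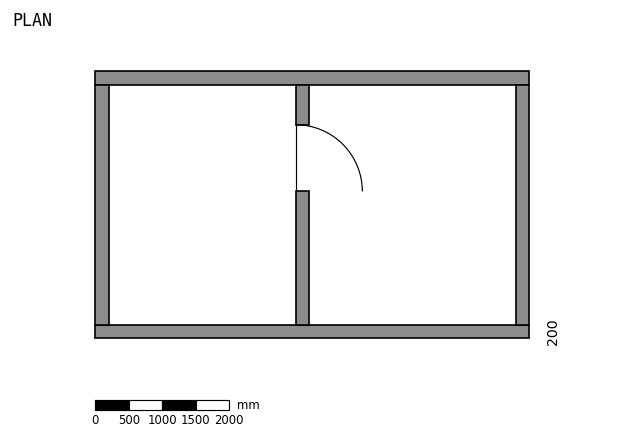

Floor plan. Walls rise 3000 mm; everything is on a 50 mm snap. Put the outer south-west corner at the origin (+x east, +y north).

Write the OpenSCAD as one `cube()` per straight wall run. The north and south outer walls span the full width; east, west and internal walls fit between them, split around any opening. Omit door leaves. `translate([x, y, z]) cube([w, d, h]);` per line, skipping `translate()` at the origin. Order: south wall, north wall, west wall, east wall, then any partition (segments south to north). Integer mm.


cube([6500, 200, 3000]);
translate([0, 3800, 0]) cube([6500, 200, 3000]);
translate([0, 200, 0]) cube([200, 3600, 3000]);
translate([6300, 200, 0]) cube([200, 3600, 3000]);
translate([3000, 200, 0]) cube([200, 2000, 3000]);
translate([3000, 3200, 0]) cube([200, 600, 3000]);
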